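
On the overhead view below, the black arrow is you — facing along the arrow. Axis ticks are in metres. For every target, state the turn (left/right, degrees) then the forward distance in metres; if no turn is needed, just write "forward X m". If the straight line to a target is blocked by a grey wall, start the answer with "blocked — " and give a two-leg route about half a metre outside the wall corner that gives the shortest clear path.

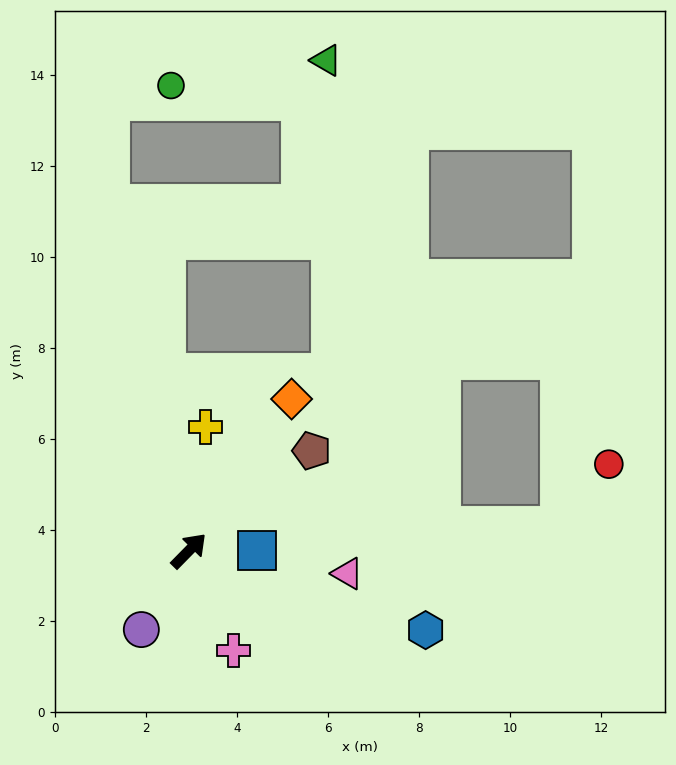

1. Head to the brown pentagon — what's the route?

turn right 6°, forward 3.5 m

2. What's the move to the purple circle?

turn right 167°, forward 2.0 m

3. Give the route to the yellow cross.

turn left 37°, forward 2.7 m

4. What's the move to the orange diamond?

turn left 10°, forward 4.0 m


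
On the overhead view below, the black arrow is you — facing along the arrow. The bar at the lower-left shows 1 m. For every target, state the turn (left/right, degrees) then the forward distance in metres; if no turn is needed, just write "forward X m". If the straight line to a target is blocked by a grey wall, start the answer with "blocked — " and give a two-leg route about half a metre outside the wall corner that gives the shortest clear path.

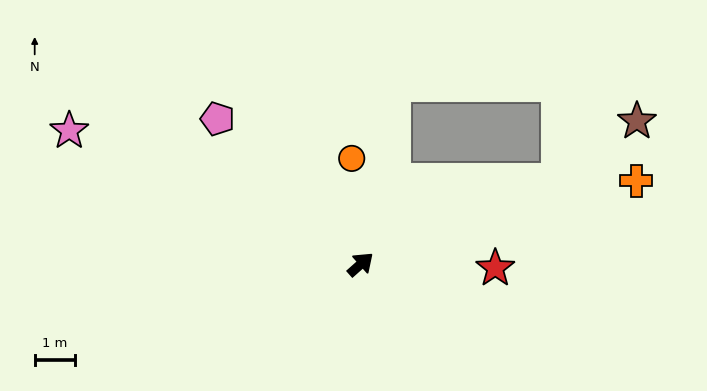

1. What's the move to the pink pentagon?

turn left 93°, forward 5.1 m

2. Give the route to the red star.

turn right 43°, forward 3.3 m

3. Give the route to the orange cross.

turn right 25°, forward 7.1 m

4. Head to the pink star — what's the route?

turn left 114°, forward 7.9 m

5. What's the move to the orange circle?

turn left 53°, forward 2.6 m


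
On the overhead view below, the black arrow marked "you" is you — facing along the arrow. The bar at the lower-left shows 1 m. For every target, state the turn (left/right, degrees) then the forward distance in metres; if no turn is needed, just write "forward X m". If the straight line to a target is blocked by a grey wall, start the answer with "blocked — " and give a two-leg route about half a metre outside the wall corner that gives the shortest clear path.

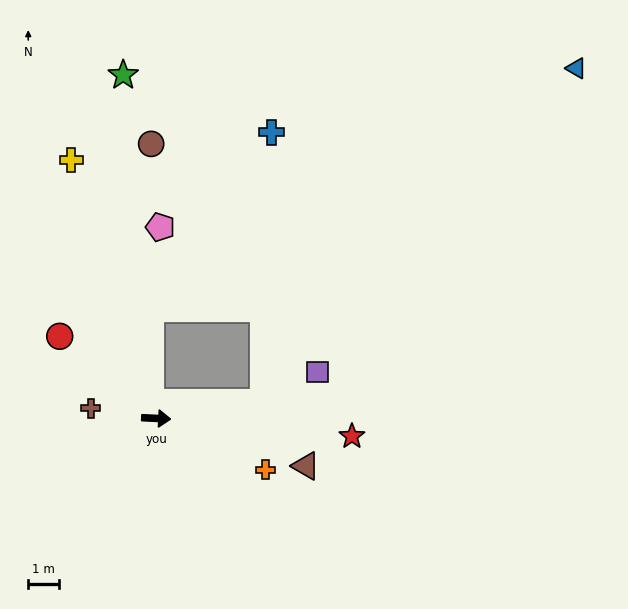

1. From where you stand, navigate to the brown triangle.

turn right 15°, forward 5.0 m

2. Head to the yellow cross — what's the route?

turn left 111°, forward 8.7 m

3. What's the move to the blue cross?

blocked — turn left 11°, forward 3.5 m, then turn left 80°, forward 8.7 m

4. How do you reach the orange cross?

turn right 22°, forward 3.9 m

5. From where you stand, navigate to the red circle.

turn left 142°, forward 4.1 m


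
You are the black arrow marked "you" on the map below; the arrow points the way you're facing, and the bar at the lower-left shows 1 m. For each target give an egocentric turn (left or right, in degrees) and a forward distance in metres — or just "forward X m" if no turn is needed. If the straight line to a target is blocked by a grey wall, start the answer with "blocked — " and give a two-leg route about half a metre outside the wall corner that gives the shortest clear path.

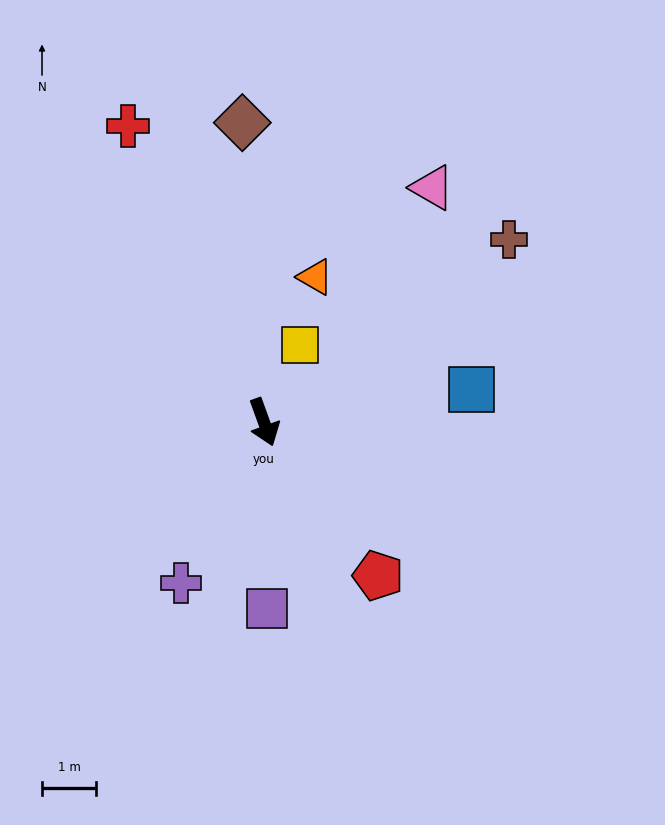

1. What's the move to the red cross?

turn right 175°, forward 6.0 m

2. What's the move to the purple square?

turn right 19°, forward 3.4 m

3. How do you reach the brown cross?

turn left 107°, forward 5.6 m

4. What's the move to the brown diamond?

turn left 164°, forward 5.5 m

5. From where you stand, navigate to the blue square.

turn left 79°, forward 3.9 m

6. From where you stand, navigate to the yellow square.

turn left 135°, forward 1.6 m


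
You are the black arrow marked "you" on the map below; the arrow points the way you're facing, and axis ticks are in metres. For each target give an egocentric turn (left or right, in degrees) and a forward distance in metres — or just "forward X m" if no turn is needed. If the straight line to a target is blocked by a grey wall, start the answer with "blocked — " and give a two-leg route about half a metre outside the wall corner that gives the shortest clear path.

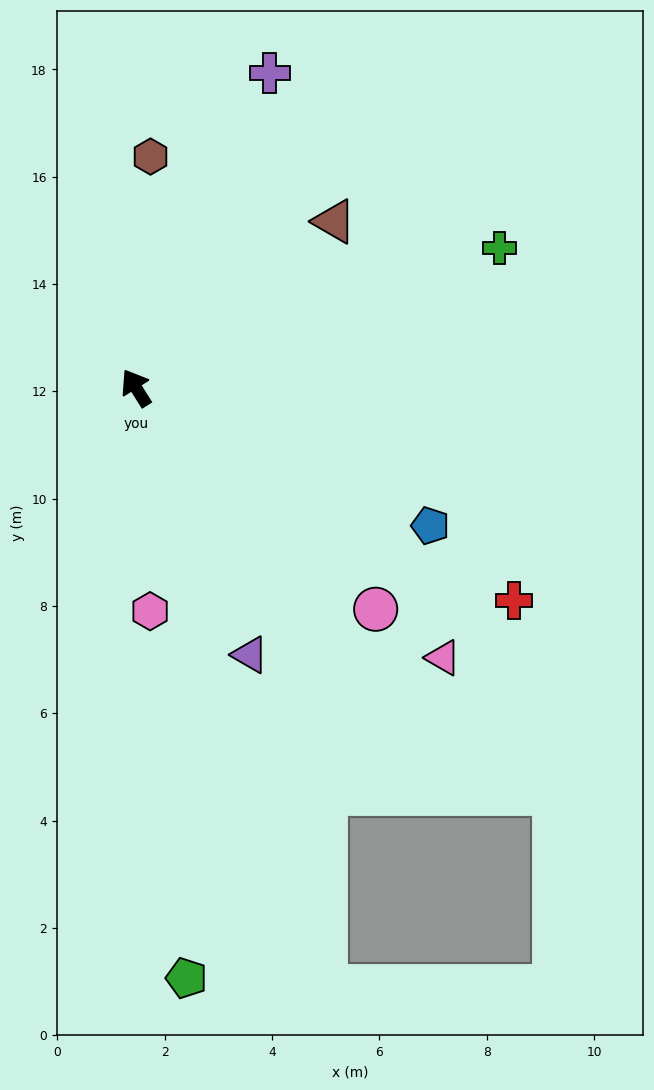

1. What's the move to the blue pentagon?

turn right 147°, forward 6.1 m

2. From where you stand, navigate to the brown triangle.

turn right 82°, forward 4.8 m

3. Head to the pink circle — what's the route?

turn right 165°, forward 6.1 m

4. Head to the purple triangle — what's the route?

turn left 171°, forward 5.4 m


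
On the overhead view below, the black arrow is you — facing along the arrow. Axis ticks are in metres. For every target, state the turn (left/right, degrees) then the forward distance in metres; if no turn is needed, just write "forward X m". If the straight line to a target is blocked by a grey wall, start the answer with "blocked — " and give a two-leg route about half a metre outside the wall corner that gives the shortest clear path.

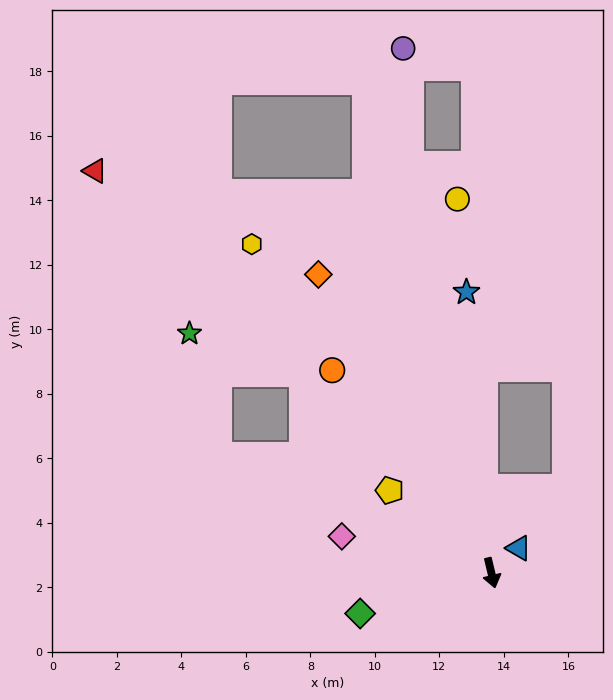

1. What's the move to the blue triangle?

turn left 119°, forward 1.1 m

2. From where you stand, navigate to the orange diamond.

turn right 163°, forward 10.7 m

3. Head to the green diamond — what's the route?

turn right 86°, forward 4.3 m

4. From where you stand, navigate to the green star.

blocked — turn right 127°, forward 9.2 m, then turn right 53°, forward 3.9 m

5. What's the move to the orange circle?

turn right 155°, forward 8.0 m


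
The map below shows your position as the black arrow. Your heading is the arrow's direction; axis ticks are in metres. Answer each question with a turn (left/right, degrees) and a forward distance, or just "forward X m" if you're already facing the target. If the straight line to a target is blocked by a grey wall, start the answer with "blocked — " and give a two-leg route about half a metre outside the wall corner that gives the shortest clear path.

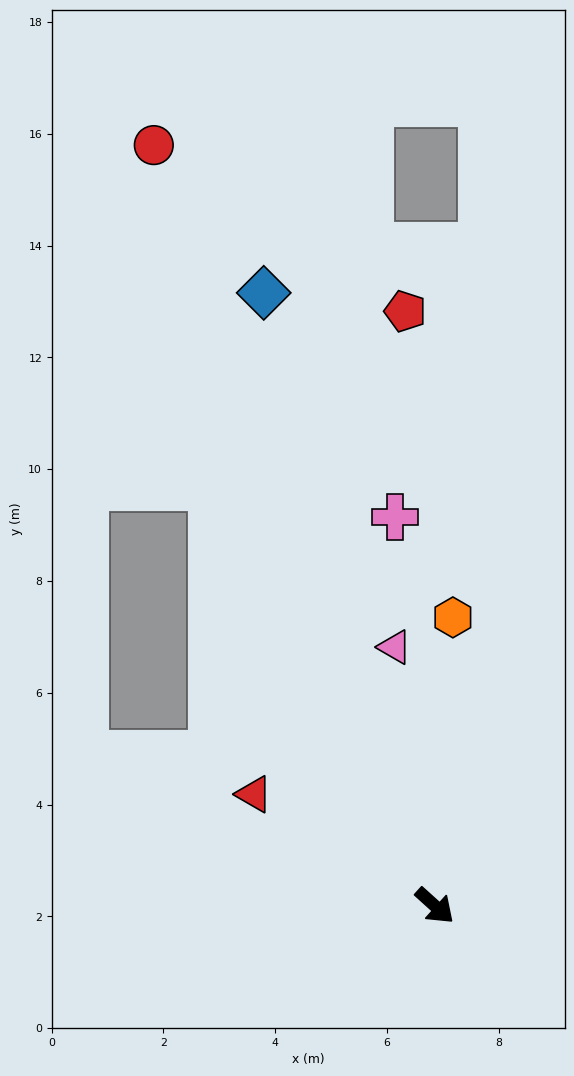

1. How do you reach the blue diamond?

turn left 148°, forward 11.4 m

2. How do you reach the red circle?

turn left 152°, forward 14.5 m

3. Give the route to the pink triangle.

turn left 141°, forward 4.7 m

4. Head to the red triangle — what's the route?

turn right 170°, forward 3.8 m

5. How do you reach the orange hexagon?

turn left 129°, forward 5.2 m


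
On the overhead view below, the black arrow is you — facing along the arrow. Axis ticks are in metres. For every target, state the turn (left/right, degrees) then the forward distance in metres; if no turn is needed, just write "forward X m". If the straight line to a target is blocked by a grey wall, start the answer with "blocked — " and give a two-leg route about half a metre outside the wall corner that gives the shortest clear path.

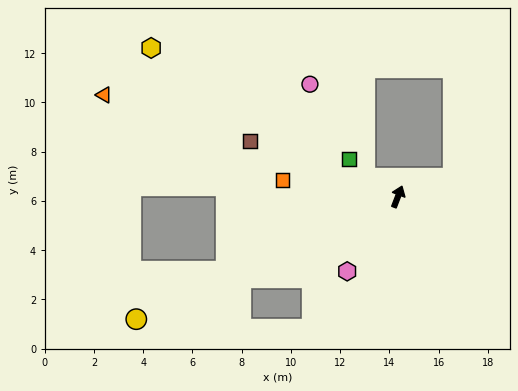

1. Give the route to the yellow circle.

turn left 136°, forward 11.7 m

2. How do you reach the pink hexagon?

turn left 167°, forward 3.7 m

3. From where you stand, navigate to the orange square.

turn left 103°, forward 4.7 m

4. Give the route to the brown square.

turn left 90°, forward 6.4 m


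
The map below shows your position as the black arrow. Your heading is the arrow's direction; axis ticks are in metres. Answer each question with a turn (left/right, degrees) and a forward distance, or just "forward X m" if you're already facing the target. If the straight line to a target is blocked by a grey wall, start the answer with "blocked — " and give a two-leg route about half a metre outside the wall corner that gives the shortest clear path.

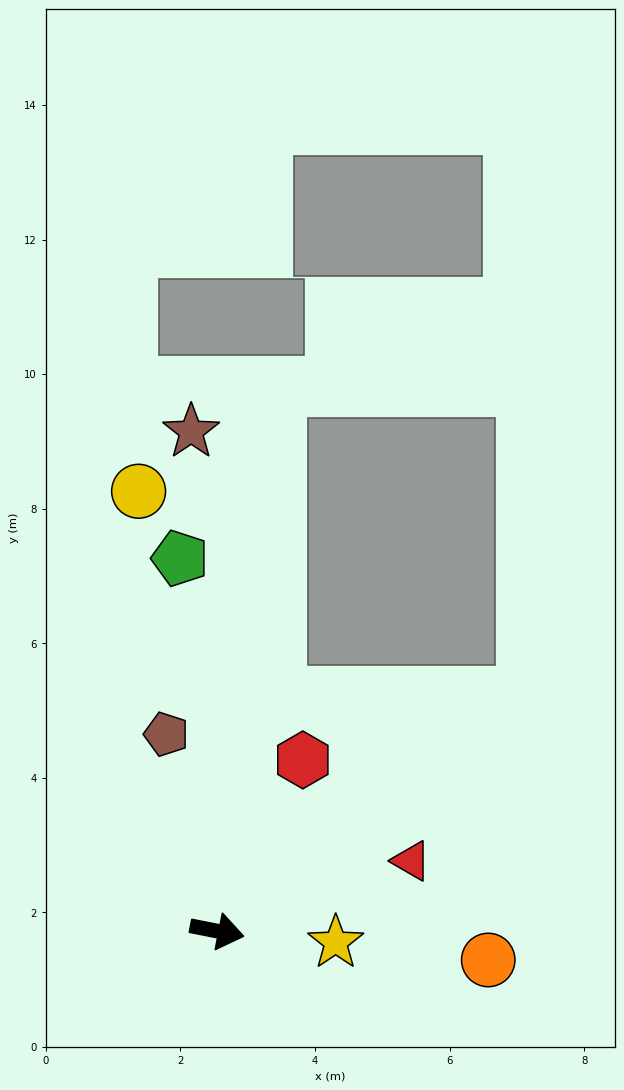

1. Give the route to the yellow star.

turn left 6°, forward 1.8 m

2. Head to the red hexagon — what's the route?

turn left 75°, forward 2.8 m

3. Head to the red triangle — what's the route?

turn left 31°, forward 3.1 m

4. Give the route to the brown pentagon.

turn left 116°, forward 3.0 m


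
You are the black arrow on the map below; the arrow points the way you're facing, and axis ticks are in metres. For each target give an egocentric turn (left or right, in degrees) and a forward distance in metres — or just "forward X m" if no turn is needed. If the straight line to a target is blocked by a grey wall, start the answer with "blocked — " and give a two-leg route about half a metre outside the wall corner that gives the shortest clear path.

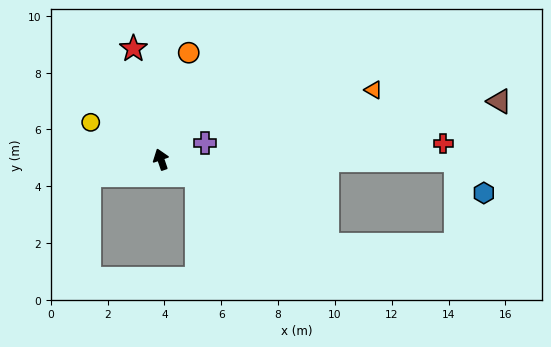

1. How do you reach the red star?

turn right 5°, forward 4.0 m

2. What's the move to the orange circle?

turn right 34°, forward 3.9 m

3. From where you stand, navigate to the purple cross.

turn right 89°, forward 1.7 m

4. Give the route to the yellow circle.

turn left 43°, forward 2.8 m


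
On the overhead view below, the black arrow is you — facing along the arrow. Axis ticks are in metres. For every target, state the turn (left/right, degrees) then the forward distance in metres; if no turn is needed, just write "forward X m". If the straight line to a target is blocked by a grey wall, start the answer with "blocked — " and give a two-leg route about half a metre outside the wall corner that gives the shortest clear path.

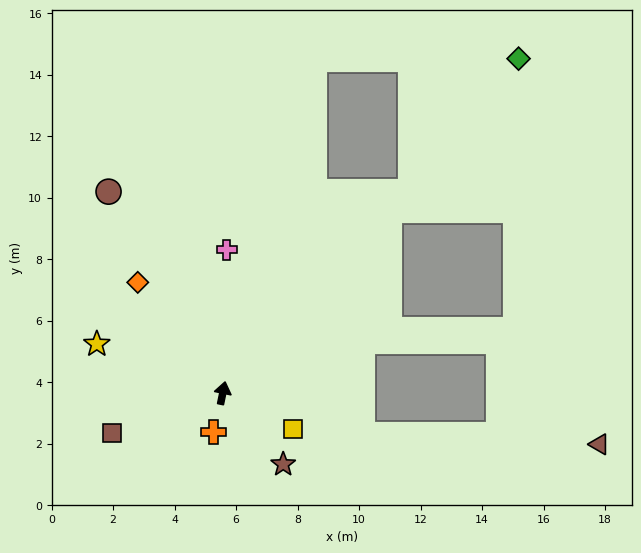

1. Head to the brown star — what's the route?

turn right 128°, forward 3.0 m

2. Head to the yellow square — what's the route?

turn right 106°, forward 2.6 m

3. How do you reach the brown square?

turn left 121°, forward 3.8 m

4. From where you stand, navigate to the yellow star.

turn left 80°, forward 4.4 m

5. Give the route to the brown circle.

turn left 41°, forward 7.5 m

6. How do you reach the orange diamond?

turn left 49°, forward 4.5 m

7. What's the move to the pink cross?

turn left 10°, forward 4.7 m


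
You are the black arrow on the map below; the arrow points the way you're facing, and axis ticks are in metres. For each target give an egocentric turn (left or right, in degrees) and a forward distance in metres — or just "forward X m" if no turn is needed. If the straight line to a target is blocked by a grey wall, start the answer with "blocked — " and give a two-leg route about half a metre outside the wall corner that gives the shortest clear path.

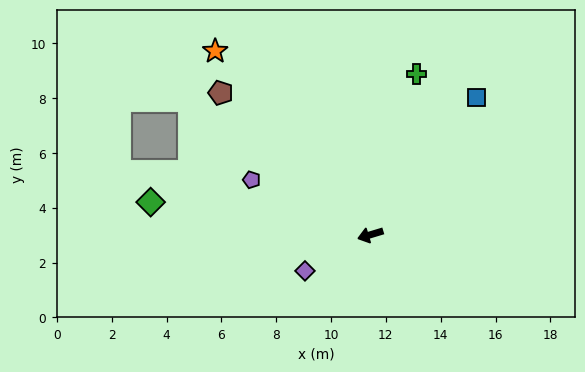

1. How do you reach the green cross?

turn right 123°, forward 6.1 m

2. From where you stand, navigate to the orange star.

turn right 67°, forward 8.8 m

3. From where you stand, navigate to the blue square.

turn right 145°, forward 6.3 m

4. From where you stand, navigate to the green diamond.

turn right 25°, forward 8.1 m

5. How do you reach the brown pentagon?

turn right 60°, forward 7.5 m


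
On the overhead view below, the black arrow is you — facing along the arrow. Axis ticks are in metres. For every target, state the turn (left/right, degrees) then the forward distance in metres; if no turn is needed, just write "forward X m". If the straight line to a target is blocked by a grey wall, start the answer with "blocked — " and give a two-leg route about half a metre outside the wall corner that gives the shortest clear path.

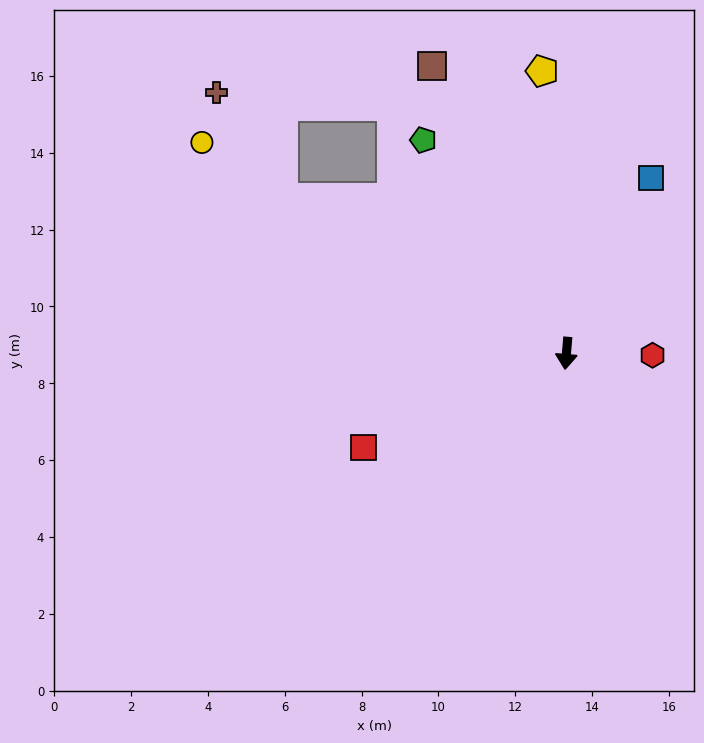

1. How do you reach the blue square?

turn left 159°, forward 5.1 m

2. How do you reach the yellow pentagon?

turn right 170°, forward 7.4 m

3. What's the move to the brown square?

turn right 150°, forward 8.3 m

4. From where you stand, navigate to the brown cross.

blocked — turn right 114°, forward 8.4 m, then turn right 29°, forward 3.3 m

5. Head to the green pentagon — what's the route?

turn right 141°, forward 6.7 m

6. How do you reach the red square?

turn right 60°, forward 5.8 m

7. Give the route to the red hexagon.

turn left 94°, forward 2.2 m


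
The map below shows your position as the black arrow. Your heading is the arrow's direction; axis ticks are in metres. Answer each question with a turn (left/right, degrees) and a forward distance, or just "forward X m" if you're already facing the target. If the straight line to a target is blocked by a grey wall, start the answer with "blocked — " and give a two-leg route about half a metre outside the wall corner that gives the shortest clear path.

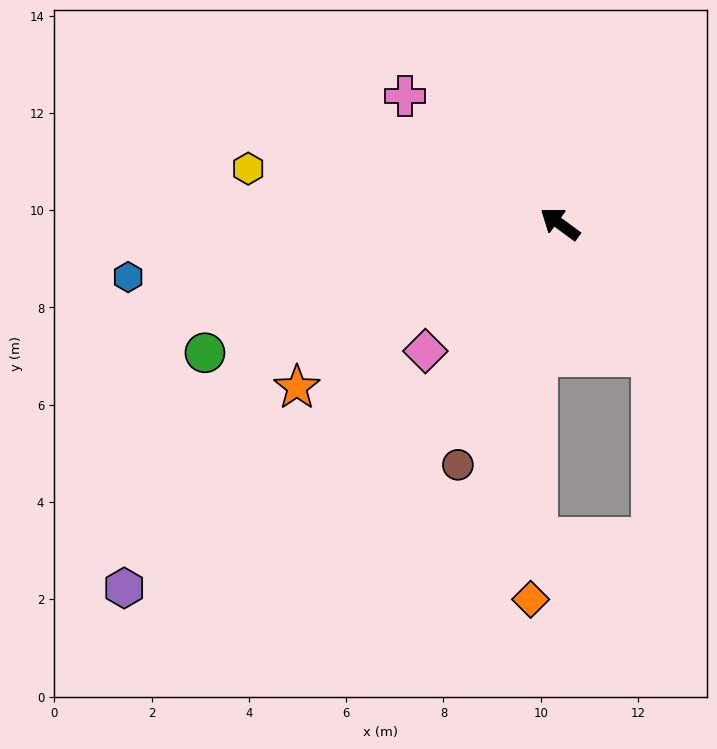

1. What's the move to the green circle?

turn left 56°, forward 7.8 m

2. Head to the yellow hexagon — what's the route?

turn left 26°, forward 6.5 m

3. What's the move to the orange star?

turn left 68°, forward 6.4 m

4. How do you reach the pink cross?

turn right 3°, forward 4.1 m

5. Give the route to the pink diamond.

turn left 80°, forward 3.8 m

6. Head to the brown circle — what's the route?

turn left 103°, forward 5.4 m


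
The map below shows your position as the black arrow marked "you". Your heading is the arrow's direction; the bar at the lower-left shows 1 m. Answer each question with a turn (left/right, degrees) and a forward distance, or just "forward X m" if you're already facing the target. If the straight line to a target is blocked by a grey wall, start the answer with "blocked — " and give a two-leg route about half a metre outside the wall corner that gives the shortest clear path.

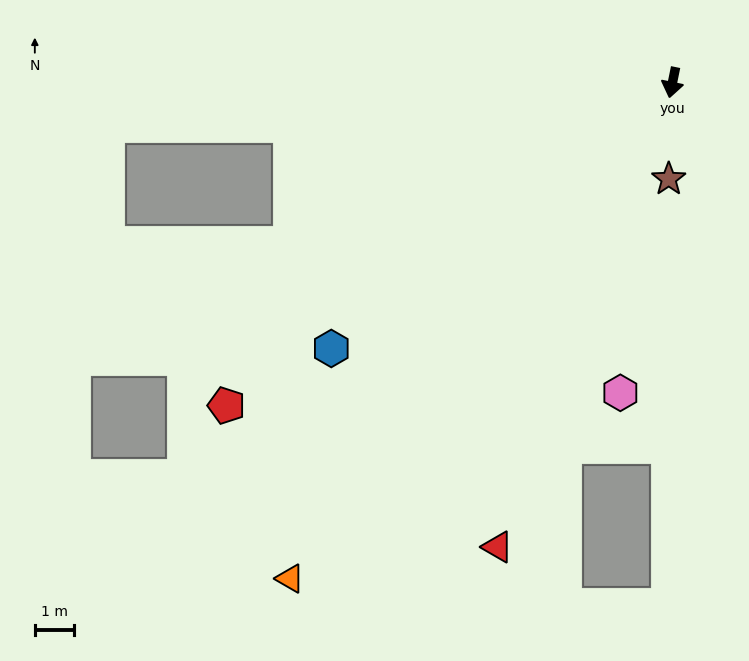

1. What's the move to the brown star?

turn left 9°, forward 2.4 m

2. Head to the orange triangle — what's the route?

turn right 26°, forward 15.9 m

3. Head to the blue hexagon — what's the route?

turn right 41°, forward 11.0 m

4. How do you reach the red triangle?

turn right 9°, forward 12.6 m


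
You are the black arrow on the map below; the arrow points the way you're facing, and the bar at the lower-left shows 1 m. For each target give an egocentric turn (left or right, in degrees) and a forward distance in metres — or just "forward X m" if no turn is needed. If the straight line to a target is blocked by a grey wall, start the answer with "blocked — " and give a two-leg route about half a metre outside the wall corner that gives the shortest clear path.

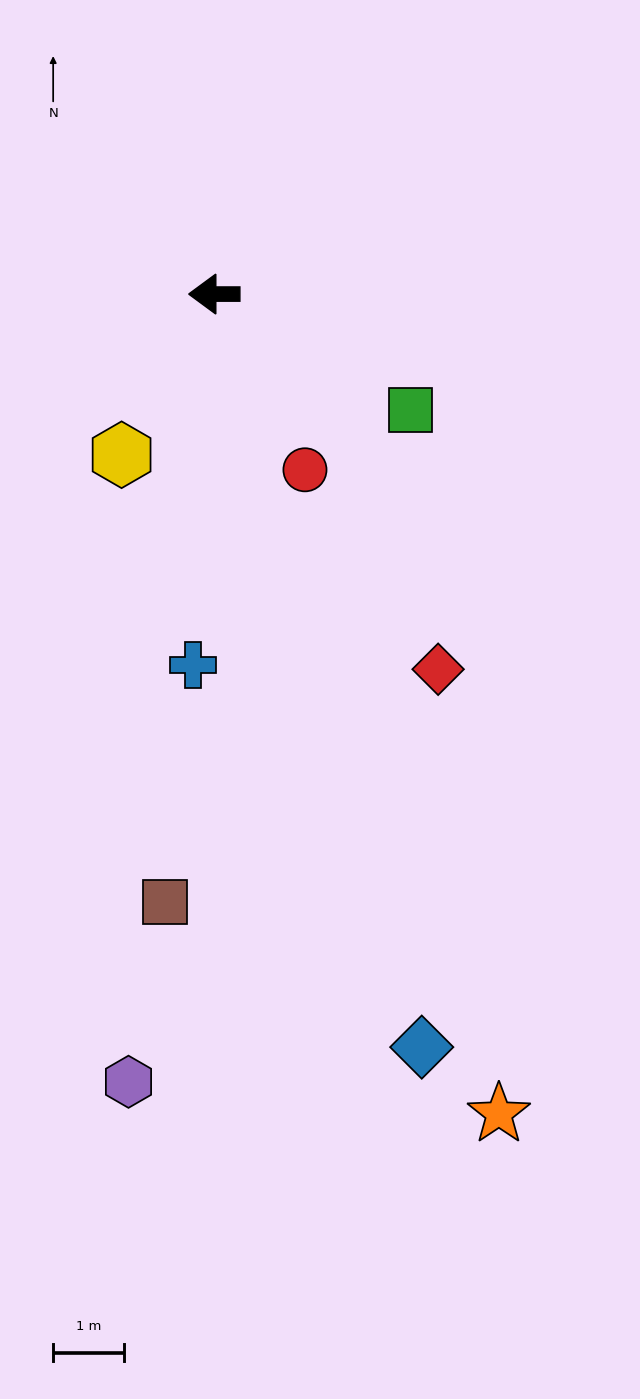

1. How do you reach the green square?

turn left 149°, forward 3.2 m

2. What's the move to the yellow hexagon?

turn left 60°, forward 2.6 m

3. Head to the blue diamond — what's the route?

turn left 105°, forward 11.0 m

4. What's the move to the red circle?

turn left 117°, forward 2.8 m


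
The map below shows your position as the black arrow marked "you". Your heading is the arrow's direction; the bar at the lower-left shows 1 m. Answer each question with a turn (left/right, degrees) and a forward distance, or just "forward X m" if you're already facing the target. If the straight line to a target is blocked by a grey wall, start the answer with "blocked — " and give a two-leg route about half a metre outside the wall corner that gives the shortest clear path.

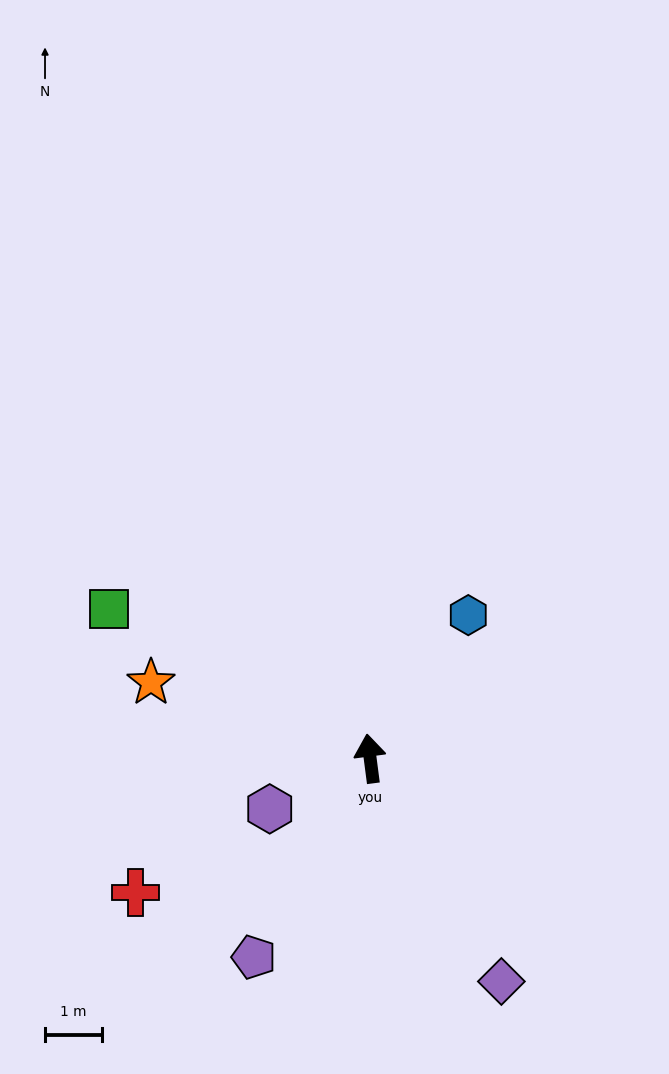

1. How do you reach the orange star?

turn left 63°, forward 4.1 m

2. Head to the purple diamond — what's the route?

turn right 157°, forward 4.6 m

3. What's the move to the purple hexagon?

turn left 109°, forward 2.0 m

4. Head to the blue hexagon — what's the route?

turn right 42°, forward 3.1 m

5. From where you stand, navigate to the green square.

turn left 53°, forward 5.3 m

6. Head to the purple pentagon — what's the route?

turn left 142°, forward 4.1 m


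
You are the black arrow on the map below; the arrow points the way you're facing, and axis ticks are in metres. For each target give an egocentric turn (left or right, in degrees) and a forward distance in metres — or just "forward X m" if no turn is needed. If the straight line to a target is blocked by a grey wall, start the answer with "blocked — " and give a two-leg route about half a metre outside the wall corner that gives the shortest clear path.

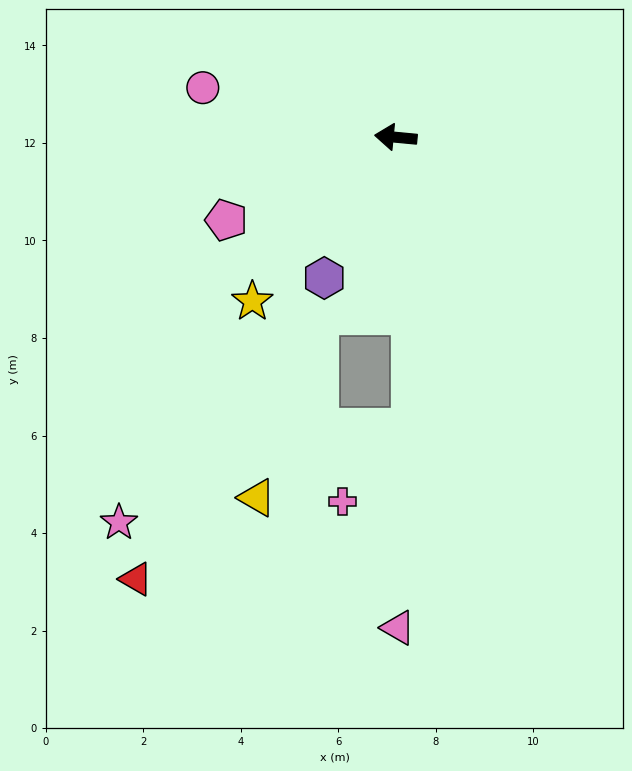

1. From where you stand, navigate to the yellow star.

turn left 54°, forward 4.5 m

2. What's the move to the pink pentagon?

turn left 31°, forward 3.9 m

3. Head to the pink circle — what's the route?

turn right 9°, forward 4.1 m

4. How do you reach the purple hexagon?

turn left 68°, forward 3.2 m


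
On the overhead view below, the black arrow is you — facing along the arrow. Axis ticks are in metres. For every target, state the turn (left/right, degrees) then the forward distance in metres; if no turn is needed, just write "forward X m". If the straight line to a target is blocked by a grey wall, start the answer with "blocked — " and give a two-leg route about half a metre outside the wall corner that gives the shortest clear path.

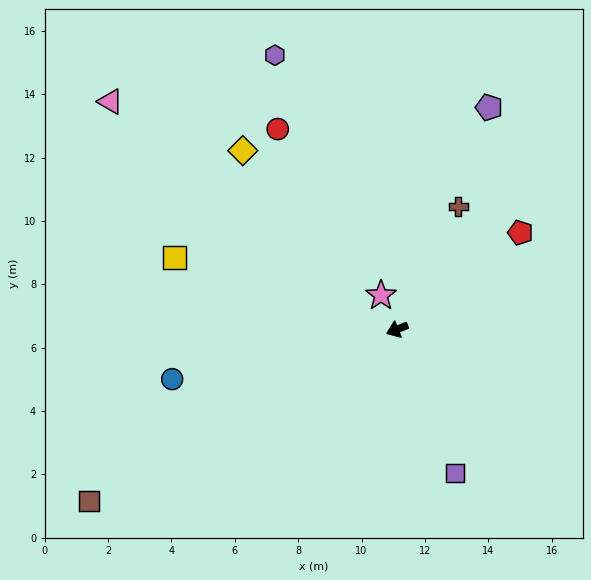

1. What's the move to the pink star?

turn right 87°, forward 1.2 m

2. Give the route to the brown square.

turn left 7°, forward 11.1 m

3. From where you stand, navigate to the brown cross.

turn right 138°, forward 4.3 m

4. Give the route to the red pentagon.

turn right 164°, forward 4.9 m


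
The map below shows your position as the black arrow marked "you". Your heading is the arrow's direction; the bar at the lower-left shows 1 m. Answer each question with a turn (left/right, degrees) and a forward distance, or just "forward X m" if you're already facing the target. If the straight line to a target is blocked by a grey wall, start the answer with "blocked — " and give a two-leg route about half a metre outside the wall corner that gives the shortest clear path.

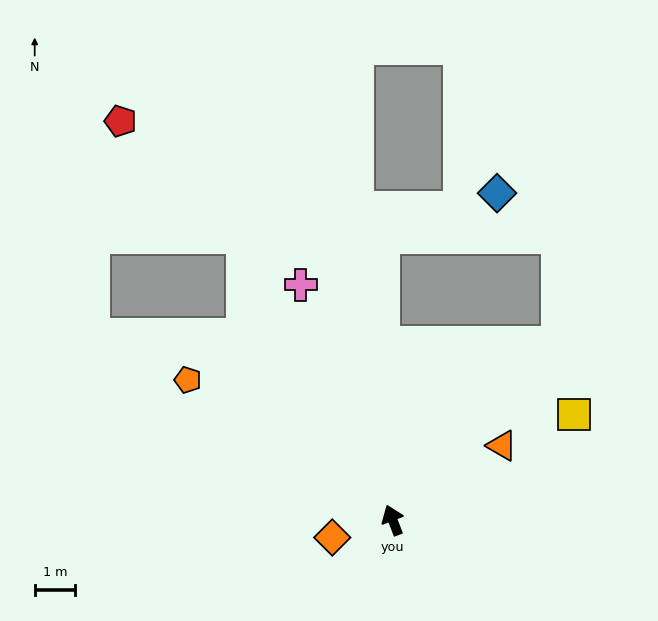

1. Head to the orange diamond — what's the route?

turn left 85°, forward 1.5 m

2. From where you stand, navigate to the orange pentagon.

turn left 35°, forward 6.1 m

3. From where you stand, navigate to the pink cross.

forward 6.2 m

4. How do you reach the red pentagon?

blocked — turn left 7°, forward 7.9 m, then turn left 19°, forward 4.1 m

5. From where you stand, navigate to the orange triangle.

turn right 77°, forward 3.2 m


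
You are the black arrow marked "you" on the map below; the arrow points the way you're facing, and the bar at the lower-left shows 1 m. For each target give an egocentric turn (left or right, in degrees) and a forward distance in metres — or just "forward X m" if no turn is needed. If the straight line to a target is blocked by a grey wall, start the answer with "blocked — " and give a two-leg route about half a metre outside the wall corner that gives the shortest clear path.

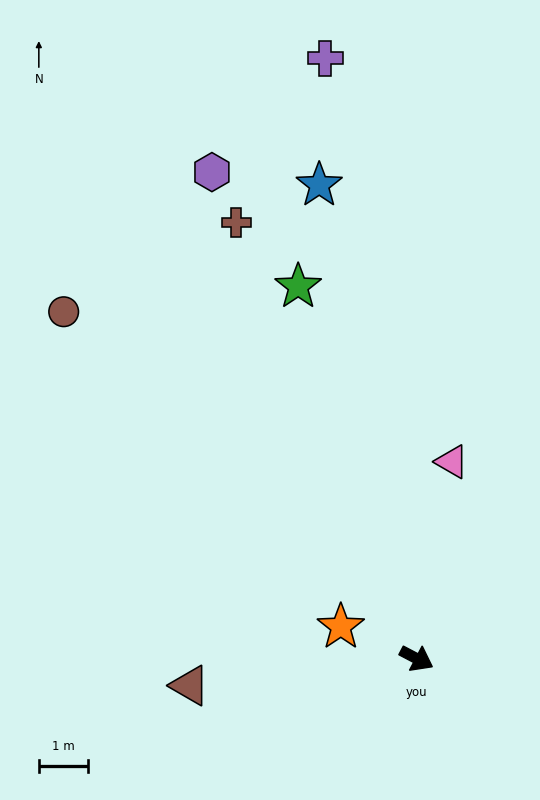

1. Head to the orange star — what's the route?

turn right 175°, forward 1.7 m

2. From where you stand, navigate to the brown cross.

turn left 140°, forward 9.6 m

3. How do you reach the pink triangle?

turn left 108°, forward 4.1 m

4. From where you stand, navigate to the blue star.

turn left 129°, forward 9.9 m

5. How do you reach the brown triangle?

turn right 146°, forward 4.7 m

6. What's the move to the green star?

turn left 135°, forward 8.0 m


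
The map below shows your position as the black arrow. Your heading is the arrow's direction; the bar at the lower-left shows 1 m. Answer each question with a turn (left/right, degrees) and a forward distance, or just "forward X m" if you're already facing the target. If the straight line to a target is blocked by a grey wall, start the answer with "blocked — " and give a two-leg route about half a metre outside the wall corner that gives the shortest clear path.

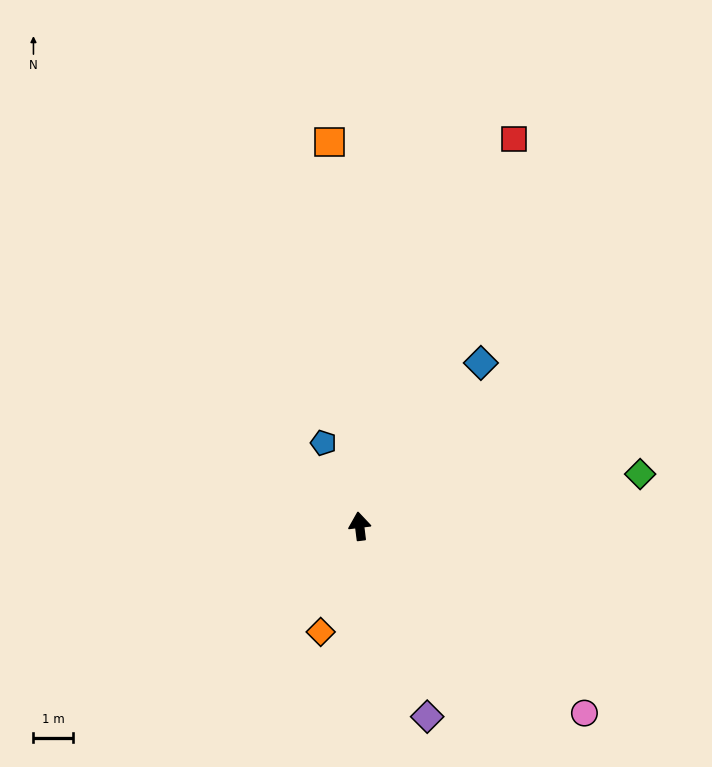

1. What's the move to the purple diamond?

turn right 167°, forward 5.1 m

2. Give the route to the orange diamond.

turn left 153°, forward 2.8 m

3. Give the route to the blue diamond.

turn right 44°, forward 5.1 m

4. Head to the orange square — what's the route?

turn right 3°, forward 9.6 m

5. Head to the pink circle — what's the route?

turn right 137°, forward 7.3 m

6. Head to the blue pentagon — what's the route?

turn left 16°, forward 2.3 m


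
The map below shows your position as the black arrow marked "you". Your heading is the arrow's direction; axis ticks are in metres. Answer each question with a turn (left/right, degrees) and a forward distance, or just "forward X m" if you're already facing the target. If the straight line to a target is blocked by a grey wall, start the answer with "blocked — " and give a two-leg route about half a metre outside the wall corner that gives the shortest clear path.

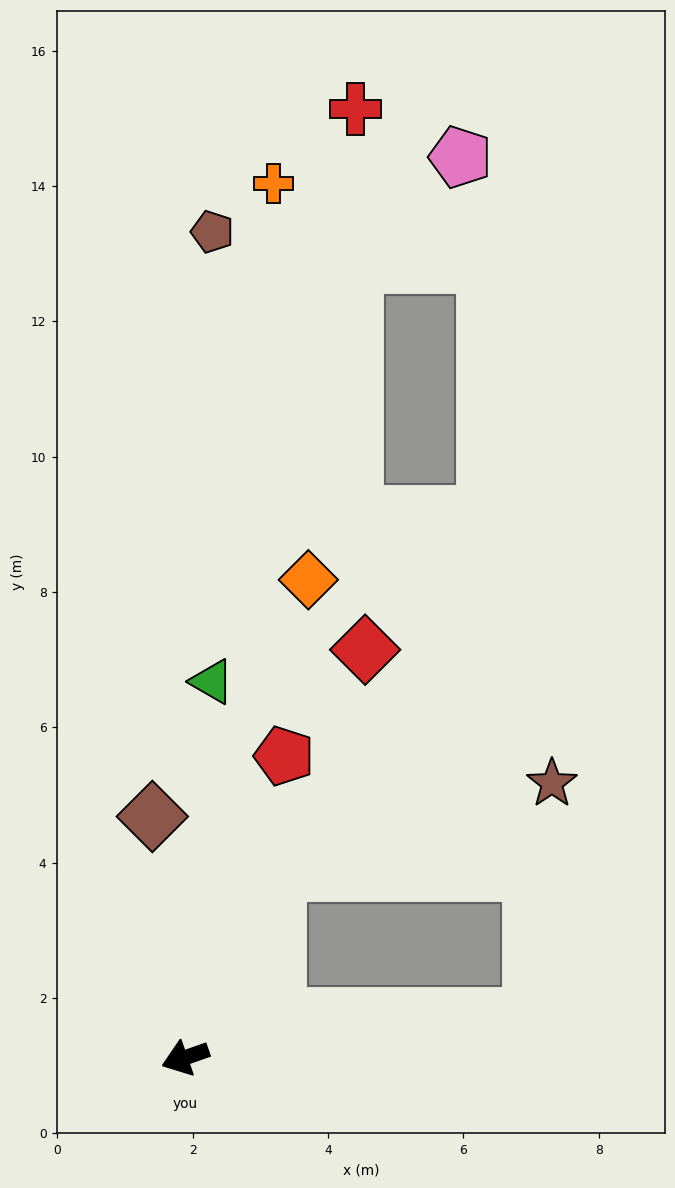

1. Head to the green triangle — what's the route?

turn right 113°, forward 5.6 m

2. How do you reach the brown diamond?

turn right 102°, forward 3.6 m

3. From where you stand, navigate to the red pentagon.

turn right 127°, forward 4.7 m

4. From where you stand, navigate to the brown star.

blocked — turn right 136°, forward 3.1 m, then turn right 45°, forward 4.3 m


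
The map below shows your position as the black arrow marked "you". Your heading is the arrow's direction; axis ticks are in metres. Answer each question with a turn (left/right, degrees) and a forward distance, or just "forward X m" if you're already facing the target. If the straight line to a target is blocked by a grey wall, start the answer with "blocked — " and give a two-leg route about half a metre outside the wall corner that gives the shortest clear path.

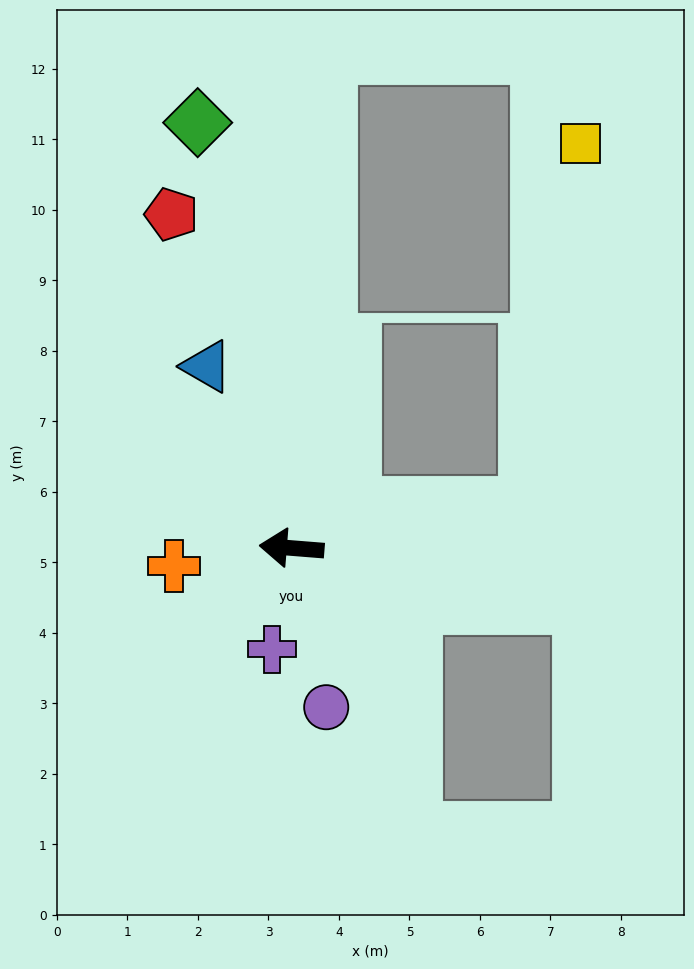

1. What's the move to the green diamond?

turn right 73°, forward 6.2 m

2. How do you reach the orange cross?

turn left 13°, forward 1.7 m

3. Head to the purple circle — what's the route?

turn left 107°, forward 2.3 m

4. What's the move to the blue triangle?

turn right 60°, forward 2.8 m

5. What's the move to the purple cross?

turn left 84°, forward 1.5 m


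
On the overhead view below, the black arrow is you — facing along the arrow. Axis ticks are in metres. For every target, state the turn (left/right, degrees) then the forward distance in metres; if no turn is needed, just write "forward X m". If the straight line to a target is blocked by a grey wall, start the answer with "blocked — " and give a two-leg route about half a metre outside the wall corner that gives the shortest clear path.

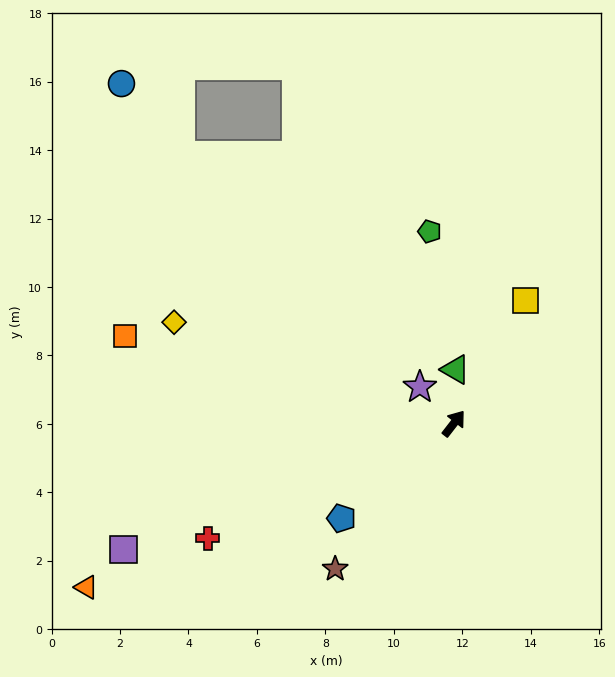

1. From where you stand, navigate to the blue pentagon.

turn left 168°, forward 4.3 m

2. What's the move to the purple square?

turn left 149°, forward 10.3 m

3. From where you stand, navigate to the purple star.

turn left 81°, forward 1.5 m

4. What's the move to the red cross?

turn left 153°, forward 7.9 m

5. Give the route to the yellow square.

turn left 8°, forward 4.1 m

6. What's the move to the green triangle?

turn left 36°, forward 1.6 m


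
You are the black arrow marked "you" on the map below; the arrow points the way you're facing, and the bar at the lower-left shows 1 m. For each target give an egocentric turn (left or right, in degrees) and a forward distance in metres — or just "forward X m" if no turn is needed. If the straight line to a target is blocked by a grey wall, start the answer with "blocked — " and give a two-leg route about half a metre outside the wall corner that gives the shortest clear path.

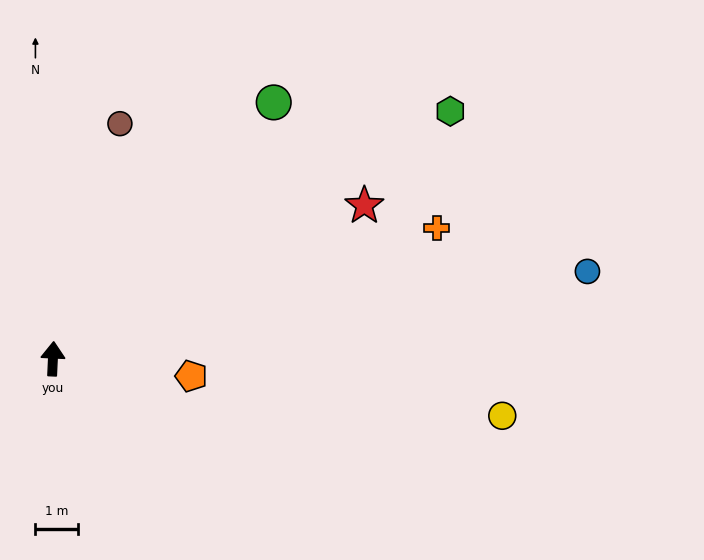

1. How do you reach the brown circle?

turn right 13°, forward 5.7 m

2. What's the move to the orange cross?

turn right 69°, forward 9.5 m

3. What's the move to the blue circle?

turn right 78°, forward 12.6 m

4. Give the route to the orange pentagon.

turn right 94°, forward 3.3 m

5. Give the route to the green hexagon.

turn right 55°, forward 10.9 m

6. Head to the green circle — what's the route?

turn right 38°, forward 7.9 m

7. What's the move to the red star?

turn right 61°, forward 8.1 m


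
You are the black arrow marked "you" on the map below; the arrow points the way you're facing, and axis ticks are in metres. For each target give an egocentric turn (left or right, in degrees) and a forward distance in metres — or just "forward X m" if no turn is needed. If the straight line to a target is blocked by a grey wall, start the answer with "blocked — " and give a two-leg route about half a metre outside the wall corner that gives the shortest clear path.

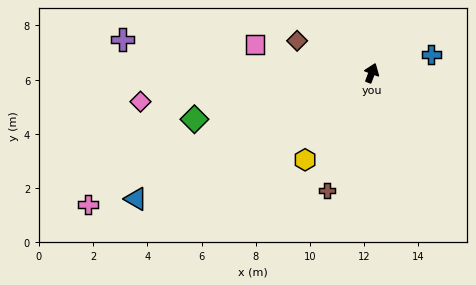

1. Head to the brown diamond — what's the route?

turn left 87°, forward 3.0 m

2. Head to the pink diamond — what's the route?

turn left 118°, forward 8.6 m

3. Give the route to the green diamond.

turn left 125°, forward 6.8 m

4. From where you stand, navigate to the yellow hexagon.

turn left 163°, forward 4.0 m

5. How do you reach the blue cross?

turn right 52°, forward 2.3 m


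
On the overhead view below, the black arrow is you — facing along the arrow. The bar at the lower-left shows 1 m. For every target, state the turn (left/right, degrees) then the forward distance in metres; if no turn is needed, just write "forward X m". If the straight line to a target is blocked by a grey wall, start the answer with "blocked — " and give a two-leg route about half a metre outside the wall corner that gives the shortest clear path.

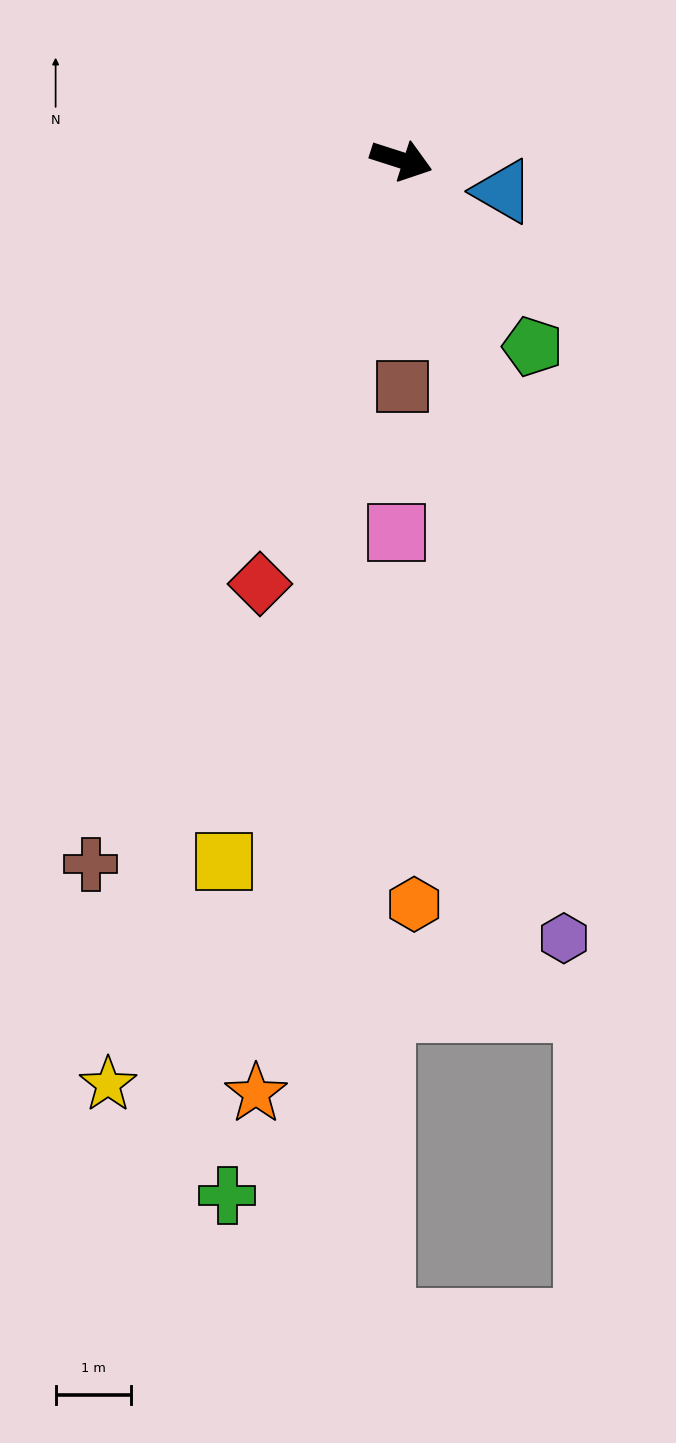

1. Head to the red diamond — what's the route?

turn right 91°, forward 5.9 m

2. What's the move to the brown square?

turn right 72°, forward 3.0 m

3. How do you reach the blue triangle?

forward 1.4 m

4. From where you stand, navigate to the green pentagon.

turn right 37°, forward 3.0 m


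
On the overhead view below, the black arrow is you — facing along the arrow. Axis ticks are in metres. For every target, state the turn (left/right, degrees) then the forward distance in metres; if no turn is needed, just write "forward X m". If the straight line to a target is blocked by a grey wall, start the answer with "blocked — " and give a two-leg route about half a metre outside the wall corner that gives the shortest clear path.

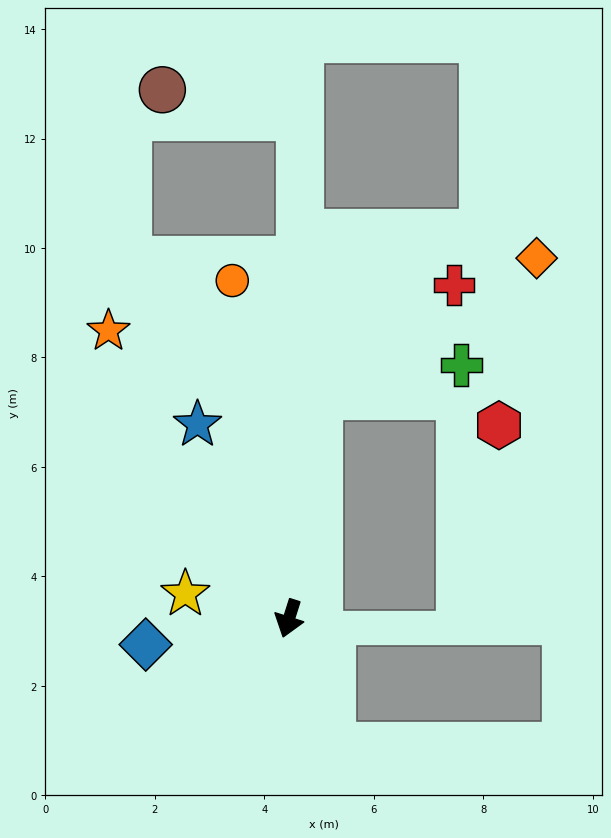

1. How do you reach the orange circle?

turn right 153°, forward 6.3 m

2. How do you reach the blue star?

turn right 137°, forward 3.9 m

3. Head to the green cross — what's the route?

blocked — turn right 170°, forward 4.1 m, then turn right 70°, forward 2.7 m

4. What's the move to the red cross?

blocked — turn right 170°, forward 4.1 m, then turn right 43°, forward 3.2 m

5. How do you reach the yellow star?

turn right 86°, forward 1.9 m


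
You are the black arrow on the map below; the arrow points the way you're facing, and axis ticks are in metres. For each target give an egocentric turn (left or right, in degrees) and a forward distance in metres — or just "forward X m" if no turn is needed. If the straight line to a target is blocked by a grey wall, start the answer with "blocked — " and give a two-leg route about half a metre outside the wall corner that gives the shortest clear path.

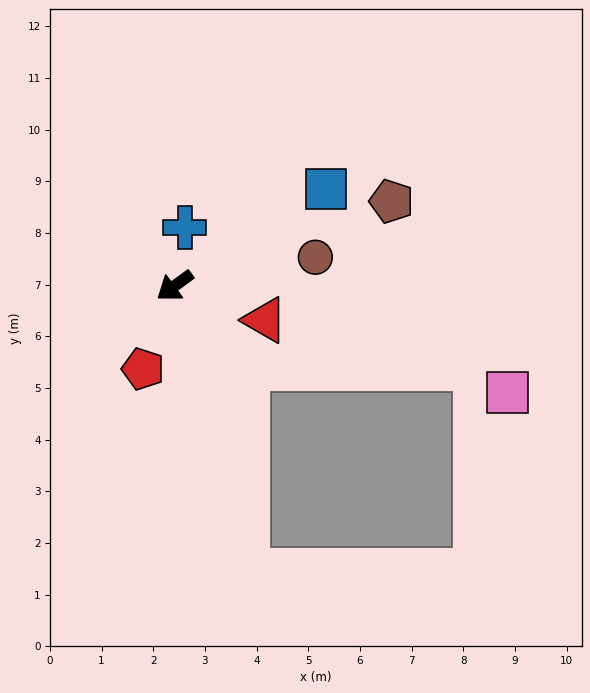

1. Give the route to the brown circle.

turn left 155°, forward 2.8 m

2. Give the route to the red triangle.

turn left 123°, forward 1.9 m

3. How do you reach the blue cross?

turn right 136°, forward 1.1 m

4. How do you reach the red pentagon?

turn left 33°, forward 1.7 m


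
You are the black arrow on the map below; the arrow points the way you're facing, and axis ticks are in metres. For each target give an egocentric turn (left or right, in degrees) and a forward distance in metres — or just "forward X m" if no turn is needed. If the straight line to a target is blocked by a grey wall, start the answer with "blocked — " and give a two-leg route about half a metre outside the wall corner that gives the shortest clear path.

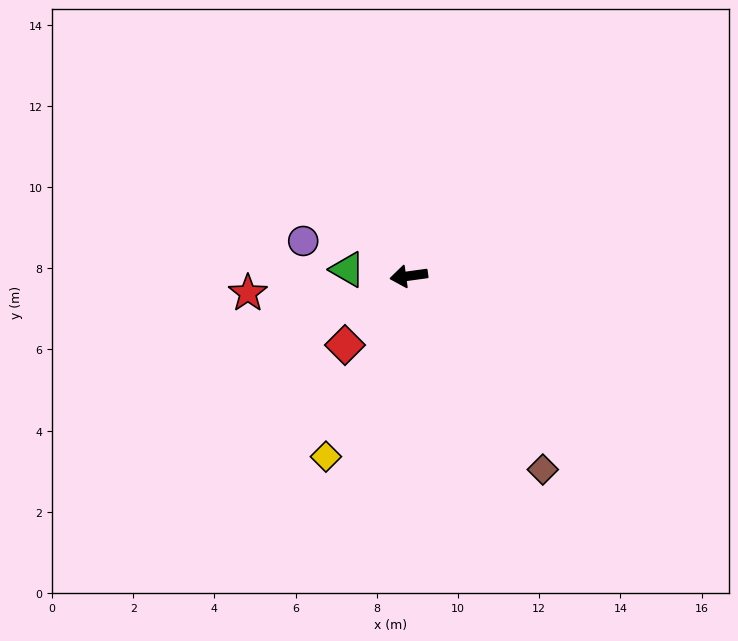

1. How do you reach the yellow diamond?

turn left 58°, forward 4.9 m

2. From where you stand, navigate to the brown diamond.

turn left 117°, forward 5.8 m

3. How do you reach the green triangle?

turn right 14°, forward 1.5 m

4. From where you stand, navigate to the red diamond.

turn left 39°, forward 2.3 m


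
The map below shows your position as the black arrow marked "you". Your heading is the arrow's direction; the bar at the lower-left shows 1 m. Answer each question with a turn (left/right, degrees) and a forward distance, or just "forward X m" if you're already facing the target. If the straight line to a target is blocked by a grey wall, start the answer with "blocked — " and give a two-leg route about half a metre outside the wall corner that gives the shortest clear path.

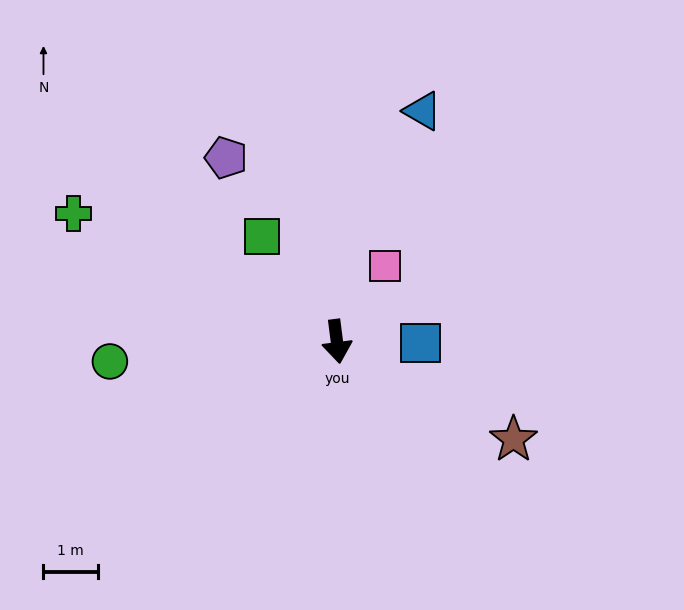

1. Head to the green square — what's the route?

turn right 152°, forward 2.4 m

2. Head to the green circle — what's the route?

turn right 92°, forward 4.2 m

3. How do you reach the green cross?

turn right 123°, forward 5.4 m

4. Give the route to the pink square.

turn left 140°, forward 1.7 m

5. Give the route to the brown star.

turn left 54°, forward 3.7 m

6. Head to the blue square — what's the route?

turn left 82°, forward 1.5 m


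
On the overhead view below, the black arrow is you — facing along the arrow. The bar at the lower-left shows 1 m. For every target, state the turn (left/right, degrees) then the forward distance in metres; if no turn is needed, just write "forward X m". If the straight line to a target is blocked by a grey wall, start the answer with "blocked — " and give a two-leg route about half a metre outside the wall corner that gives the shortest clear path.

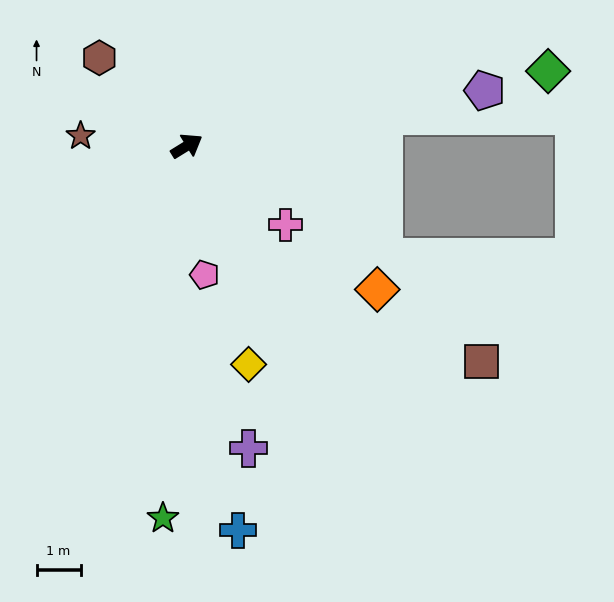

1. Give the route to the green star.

turn right 125°, forward 8.5 m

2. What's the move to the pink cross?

turn right 70°, forward 2.9 m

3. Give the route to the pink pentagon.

turn right 114°, forward 3.0 m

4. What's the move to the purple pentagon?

turn right 21°, forward 6.9 m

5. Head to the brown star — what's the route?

turn left 143°, forward 2.4 m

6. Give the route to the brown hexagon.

turn left 103°, forward 2.8 m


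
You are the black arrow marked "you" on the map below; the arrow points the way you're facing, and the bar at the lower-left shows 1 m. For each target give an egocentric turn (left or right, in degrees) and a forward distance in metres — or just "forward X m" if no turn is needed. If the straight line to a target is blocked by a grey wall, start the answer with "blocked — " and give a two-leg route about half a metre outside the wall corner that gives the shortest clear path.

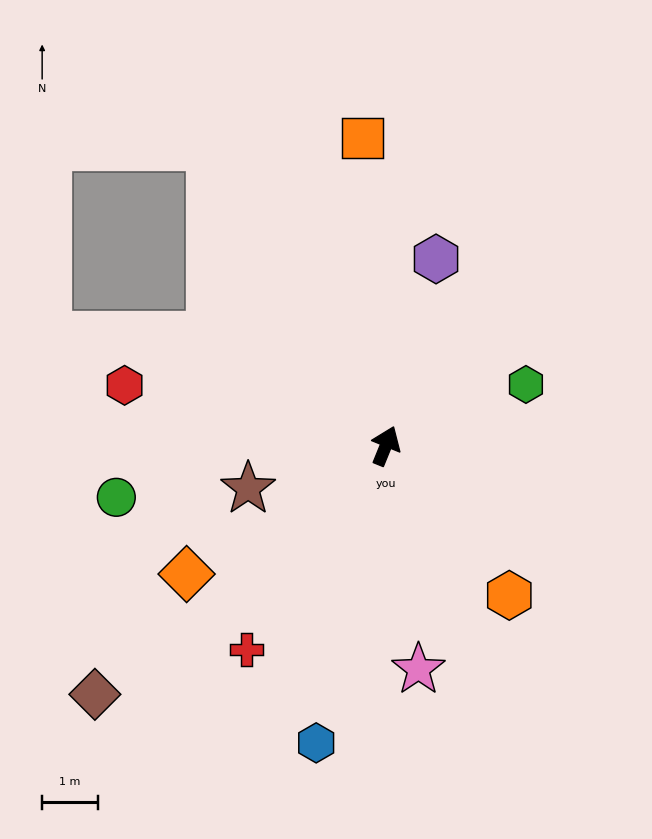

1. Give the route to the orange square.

turn left 26°, forward 5.6 m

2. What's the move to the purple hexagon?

turn left 7°, forward 3.5 m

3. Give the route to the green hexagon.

turn right 44°, forward 2.8 m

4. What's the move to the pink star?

turn right 150°, forward 4.1 m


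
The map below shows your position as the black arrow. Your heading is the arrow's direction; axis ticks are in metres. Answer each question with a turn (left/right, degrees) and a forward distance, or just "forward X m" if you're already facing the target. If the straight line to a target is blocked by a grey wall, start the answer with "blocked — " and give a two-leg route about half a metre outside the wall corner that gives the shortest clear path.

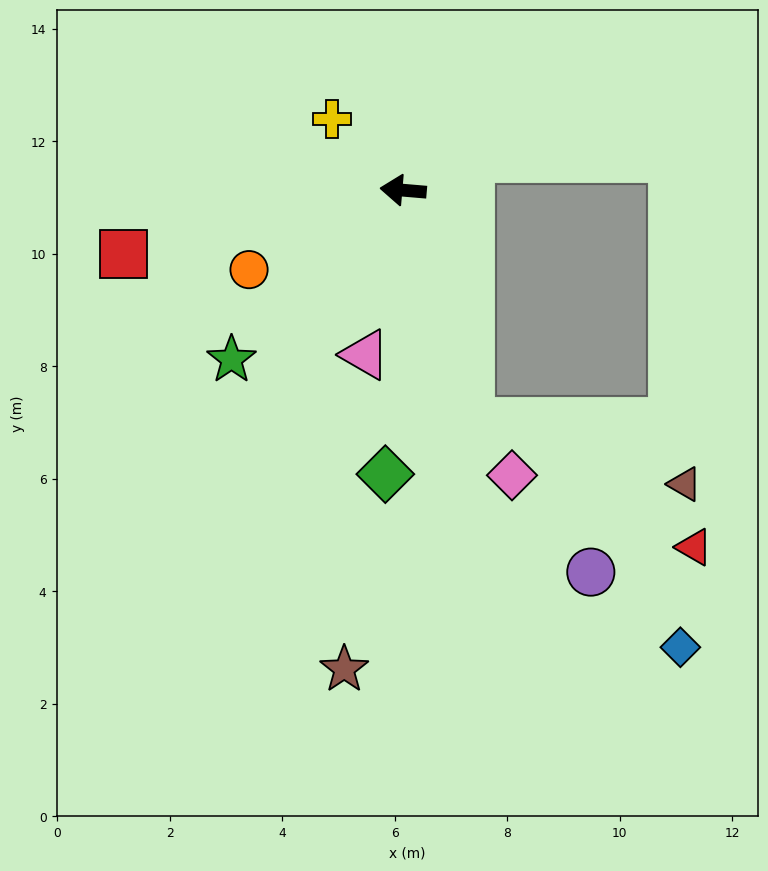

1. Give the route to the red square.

turn left 18°, forward 5.1 m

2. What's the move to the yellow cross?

turn right 40°, forward 1.8 m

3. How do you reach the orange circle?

turn left 32°, forward 3.1 m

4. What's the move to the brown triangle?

blocked — turn left 111°, forward 4.3 m, then turn left 58°, forward 4.0 m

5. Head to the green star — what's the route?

turn left 49°, forward 4.3 m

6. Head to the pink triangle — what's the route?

turn left 82°, forward 3.0 m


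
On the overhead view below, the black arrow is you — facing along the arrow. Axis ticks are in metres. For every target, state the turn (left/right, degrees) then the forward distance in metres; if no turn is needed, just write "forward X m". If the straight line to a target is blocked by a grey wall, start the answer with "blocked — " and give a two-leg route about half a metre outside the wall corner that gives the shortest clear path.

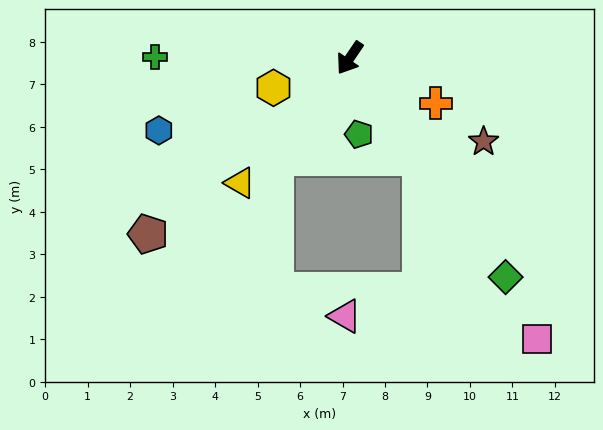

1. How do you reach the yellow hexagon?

turn right 34°, forward 1.9 m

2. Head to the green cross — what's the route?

turn right 56°, forward 4.6 m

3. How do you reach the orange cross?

turn left 96°, forward 2.3 m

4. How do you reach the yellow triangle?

turn right 7°, forward 3.9 m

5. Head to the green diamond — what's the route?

turn left 70°, forward 6.3 m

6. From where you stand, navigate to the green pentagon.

turn left 41°, forward 1.8 m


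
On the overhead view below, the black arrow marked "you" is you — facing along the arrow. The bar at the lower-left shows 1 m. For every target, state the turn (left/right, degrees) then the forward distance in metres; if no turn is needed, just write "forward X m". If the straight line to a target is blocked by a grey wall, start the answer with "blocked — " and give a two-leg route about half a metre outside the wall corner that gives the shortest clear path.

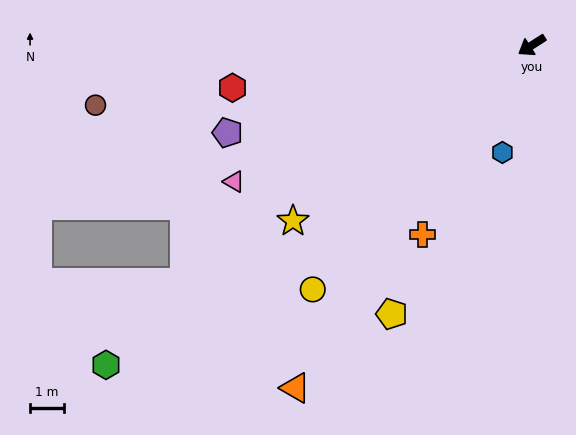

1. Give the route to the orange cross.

turn left 27°, forward 6.4 m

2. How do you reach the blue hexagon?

turn left 42°, forward 3.3 m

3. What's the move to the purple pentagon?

turn right 17°, forward 9.3 m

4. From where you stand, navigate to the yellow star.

turn left 4°, forward 8.7 m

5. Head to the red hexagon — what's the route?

turn right 24°, forward 8.9 m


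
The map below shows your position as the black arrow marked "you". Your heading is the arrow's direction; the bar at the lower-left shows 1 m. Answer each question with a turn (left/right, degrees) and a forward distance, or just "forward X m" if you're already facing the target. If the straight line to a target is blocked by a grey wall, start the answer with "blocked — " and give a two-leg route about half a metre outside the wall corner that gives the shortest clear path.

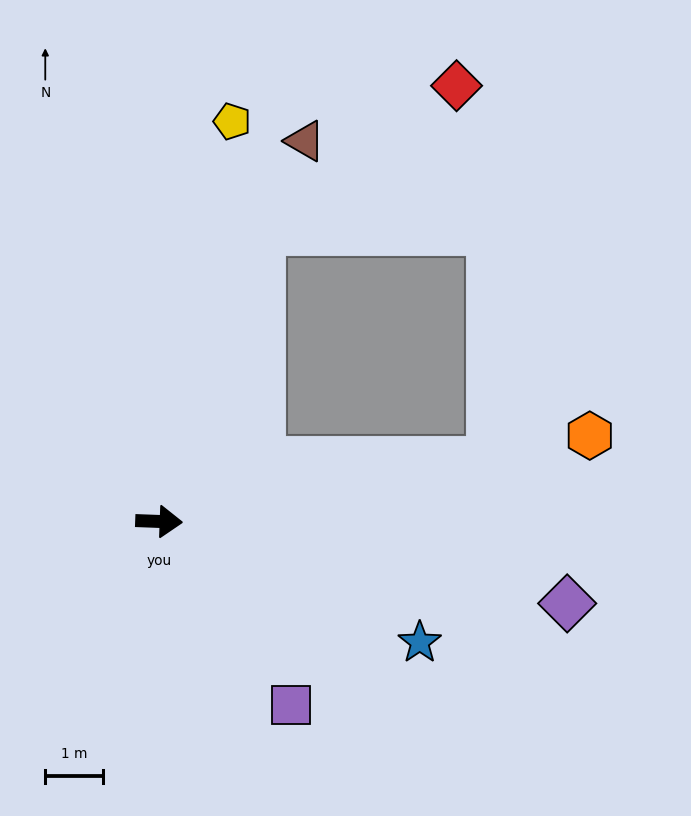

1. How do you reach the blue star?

turn right 23°, forward 5.0 m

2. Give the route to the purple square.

turn right 52°, forward 3.9 m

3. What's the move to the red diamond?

blocked — turn left 73°, forward 5.4 m, then turn right 34°, forward 4.3 m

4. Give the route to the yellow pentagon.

turn left 82°, forward 7.1 m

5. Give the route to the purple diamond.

turn right 9°, forward 7.3 m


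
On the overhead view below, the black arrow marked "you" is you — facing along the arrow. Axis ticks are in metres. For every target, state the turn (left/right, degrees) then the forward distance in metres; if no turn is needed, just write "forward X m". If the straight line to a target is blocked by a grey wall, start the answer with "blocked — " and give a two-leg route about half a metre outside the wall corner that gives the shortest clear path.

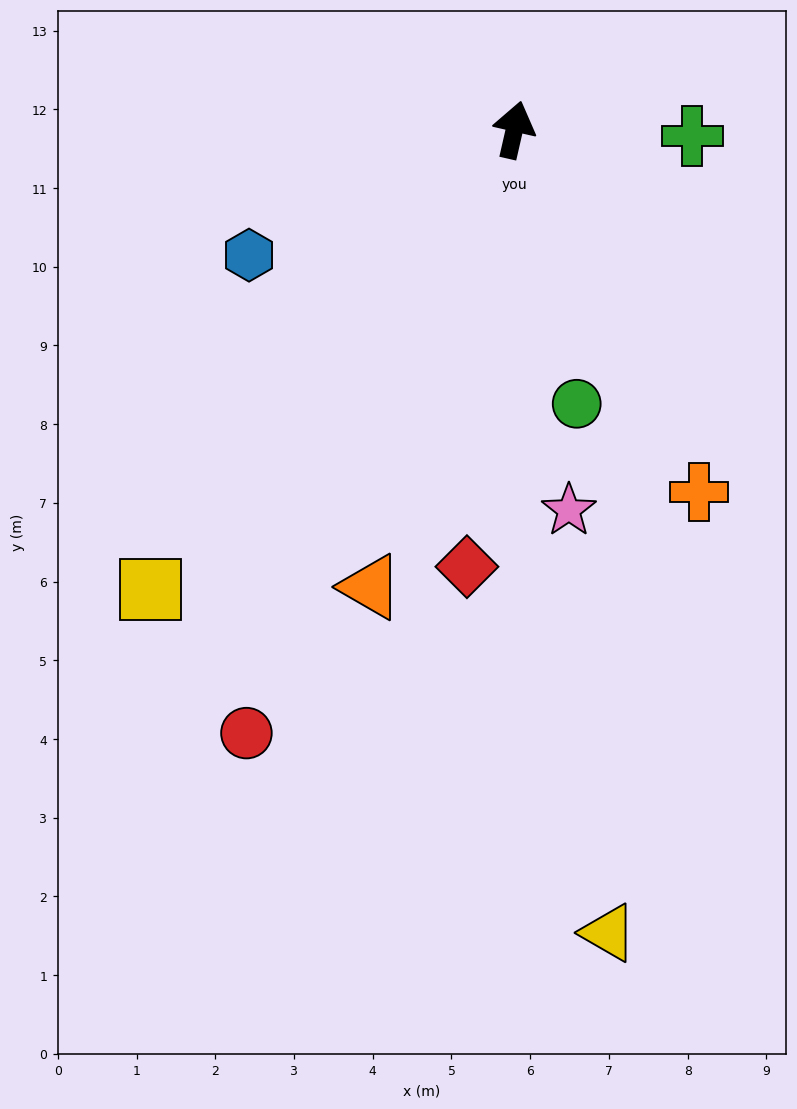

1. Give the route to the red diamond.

turn right 173°, forward 5.6 m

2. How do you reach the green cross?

turn right 79°, forward 2.3 m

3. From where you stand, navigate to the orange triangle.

turn left 175°, forward 6.1 m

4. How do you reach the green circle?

turn right 154°, forward 3.6 m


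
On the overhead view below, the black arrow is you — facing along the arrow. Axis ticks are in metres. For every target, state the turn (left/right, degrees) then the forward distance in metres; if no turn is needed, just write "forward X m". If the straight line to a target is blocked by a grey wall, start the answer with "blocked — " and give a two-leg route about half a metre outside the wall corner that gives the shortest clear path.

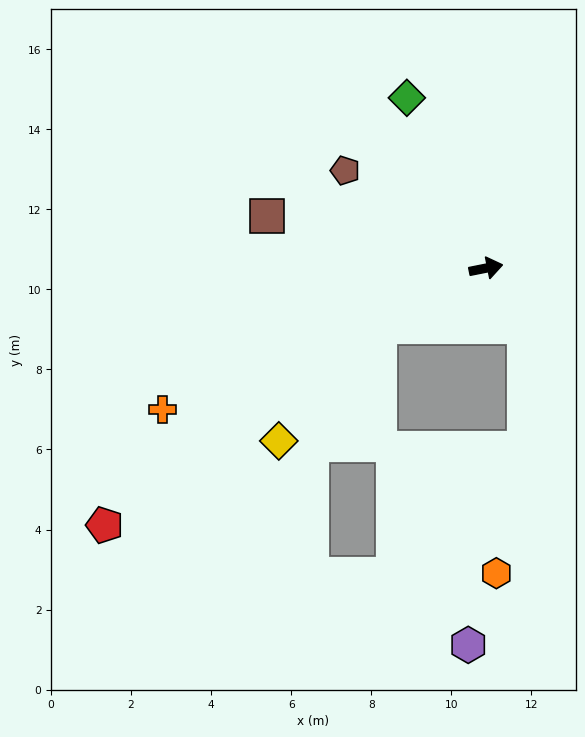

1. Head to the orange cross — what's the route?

turn right 168°, forward 8.8 m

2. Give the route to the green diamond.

turn left 104°, forward 4.7 m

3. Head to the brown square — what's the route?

turn left 155°, forward 5.6 m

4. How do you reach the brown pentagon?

turn left 134°, forward 4.3 m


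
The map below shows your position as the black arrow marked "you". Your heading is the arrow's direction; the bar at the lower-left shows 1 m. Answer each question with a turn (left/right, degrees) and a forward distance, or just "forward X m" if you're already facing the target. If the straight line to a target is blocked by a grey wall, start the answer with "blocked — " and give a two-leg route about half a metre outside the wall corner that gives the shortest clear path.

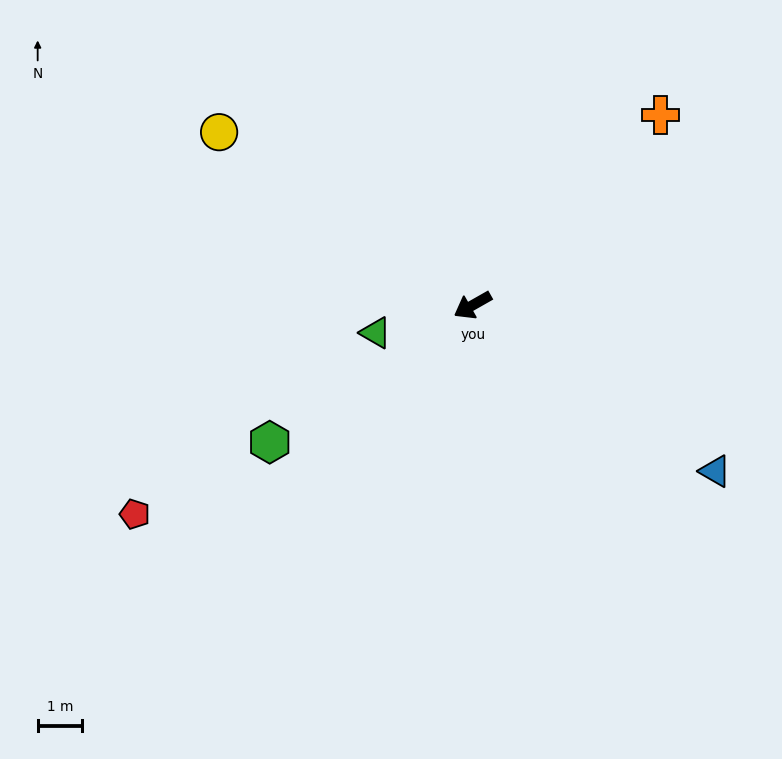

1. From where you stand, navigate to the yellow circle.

turn right 64°, forward 6.9 m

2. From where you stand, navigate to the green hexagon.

turn left 4°, forward 5.5 m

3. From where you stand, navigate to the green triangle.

turn right 14°, forward 2.3 m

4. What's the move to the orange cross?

turn right 164°, forward 6.0 m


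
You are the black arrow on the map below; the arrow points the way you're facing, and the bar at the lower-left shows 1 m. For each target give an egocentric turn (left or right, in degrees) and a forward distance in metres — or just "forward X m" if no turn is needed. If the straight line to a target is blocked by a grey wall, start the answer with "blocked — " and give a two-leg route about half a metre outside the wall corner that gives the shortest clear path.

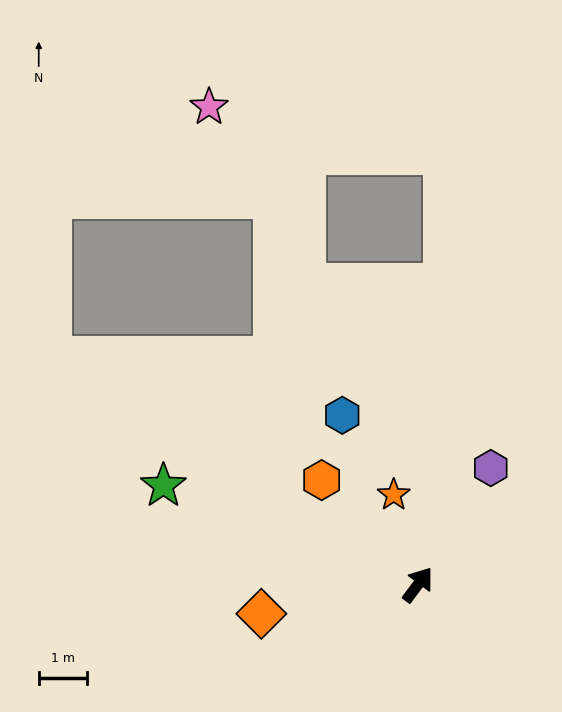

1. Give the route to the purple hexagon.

turn left 5°, forward 2.9 m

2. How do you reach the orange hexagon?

turn left 79°, forward 3.0 m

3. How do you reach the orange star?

turn left 52°, forward 1.9 m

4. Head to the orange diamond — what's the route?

turn left 137°, forward 3.3 m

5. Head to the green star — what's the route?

turn left 105°, forward 5.7 m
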